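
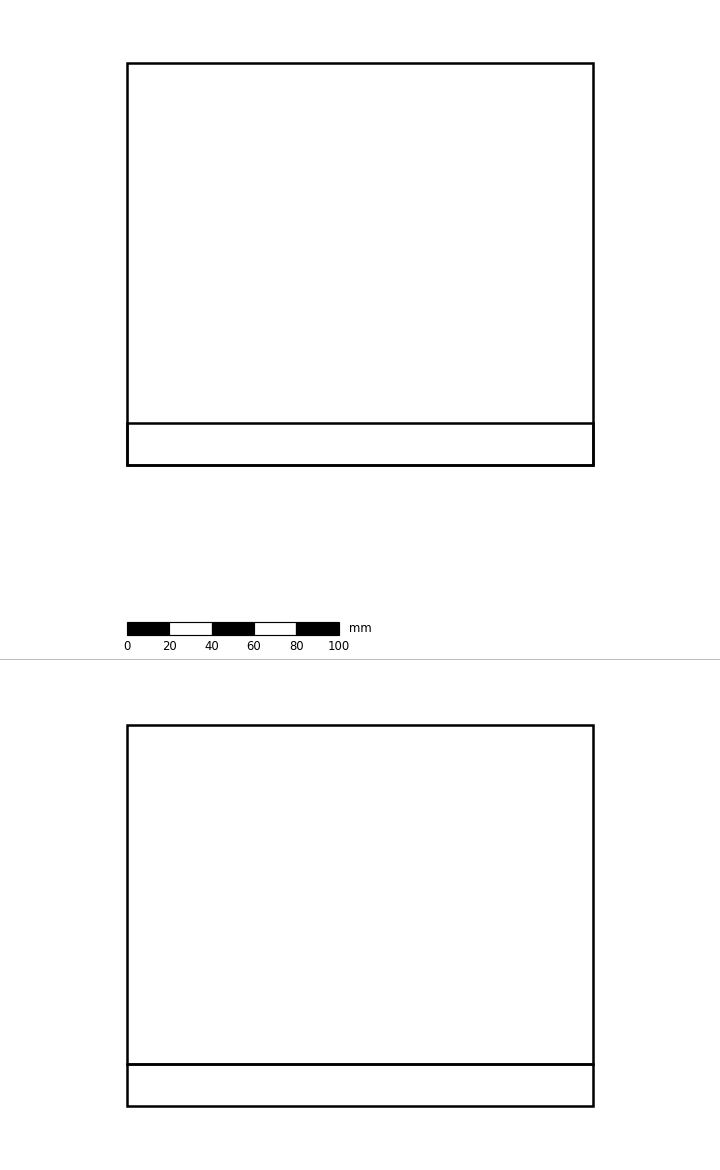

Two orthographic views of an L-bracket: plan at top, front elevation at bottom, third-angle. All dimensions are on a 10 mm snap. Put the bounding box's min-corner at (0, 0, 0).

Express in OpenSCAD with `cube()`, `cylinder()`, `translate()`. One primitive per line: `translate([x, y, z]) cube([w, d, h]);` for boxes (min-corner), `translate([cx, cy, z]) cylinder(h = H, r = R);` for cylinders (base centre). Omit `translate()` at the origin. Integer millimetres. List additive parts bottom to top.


cube([220, 190, 20]);
translate([0, 0, 20]) cube([220, 20, 160]);


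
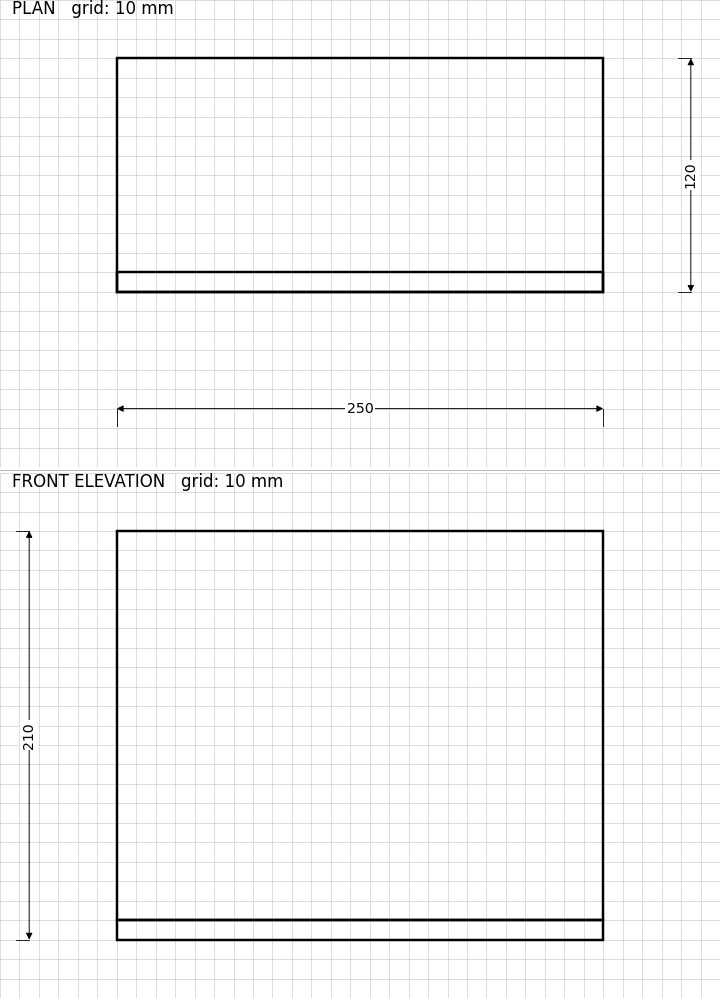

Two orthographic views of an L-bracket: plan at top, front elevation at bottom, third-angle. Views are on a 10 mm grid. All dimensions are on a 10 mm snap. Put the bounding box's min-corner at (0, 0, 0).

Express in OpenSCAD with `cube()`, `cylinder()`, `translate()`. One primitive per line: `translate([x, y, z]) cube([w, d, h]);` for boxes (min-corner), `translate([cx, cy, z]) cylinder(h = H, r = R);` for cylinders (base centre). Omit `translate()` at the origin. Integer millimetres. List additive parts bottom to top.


cube([250, 120, 10]);
translate([0, 0, 10]) cube([250, 10, 200]);


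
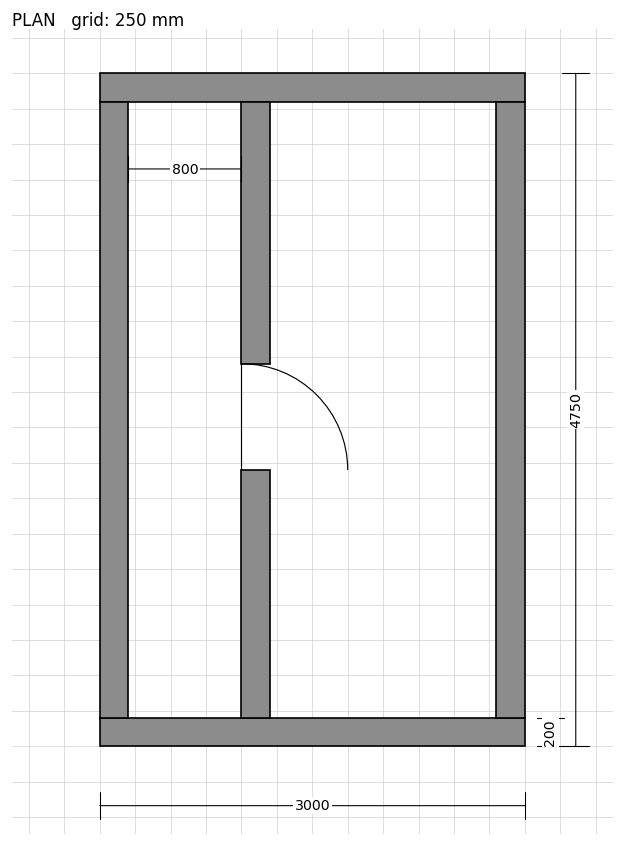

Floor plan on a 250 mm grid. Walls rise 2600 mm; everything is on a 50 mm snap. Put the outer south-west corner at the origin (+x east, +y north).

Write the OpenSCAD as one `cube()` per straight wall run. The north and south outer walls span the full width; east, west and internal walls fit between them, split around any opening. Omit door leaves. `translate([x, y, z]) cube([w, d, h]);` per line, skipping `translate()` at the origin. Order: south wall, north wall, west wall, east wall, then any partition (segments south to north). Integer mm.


cube([3000, 200, 2600]);
translate([0, 4550, 0]) cube([3000, 200, 2600]);
translate([0, 200, 0]) cube([200, 4350, 2600]);
translate([2800, 200, 0]) cube([200, 4350, 2600]);
translate([1000, 200, 0]) cube([200, 1750, 2600]);
translate([1000, 2700, 0]) cube([200, 1850, 2600]);


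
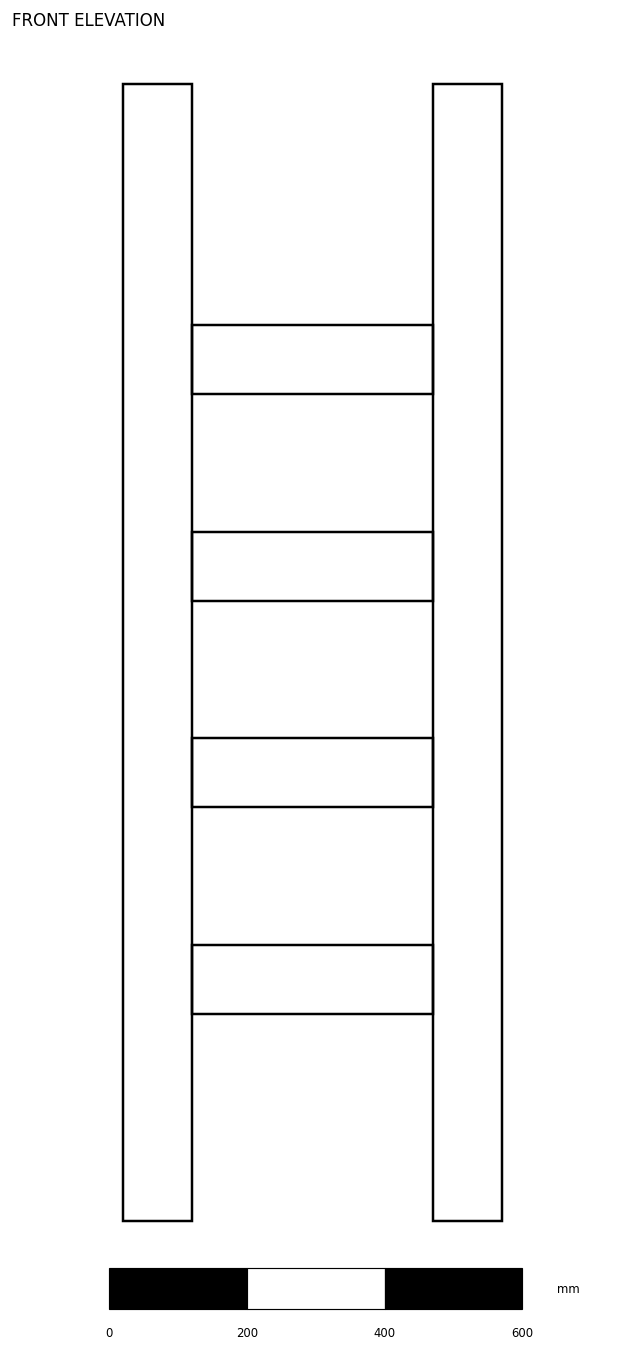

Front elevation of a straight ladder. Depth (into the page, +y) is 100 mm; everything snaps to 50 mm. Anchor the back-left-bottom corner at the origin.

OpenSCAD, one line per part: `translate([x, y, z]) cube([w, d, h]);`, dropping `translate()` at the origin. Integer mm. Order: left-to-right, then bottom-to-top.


cube([100, 100, 1650]);
translate([100, 0, 300]) cube([350, 100, 100]);
translate([100, 0, 600]) cube([350, 100, 100]);
translate([100, 0, 900]) cube([350, 100, 100]);
translate([100, 0, 1200]) cube([350, 100, 100]);
translate([450, 0, 0]) cube([100, 100, 1650]);


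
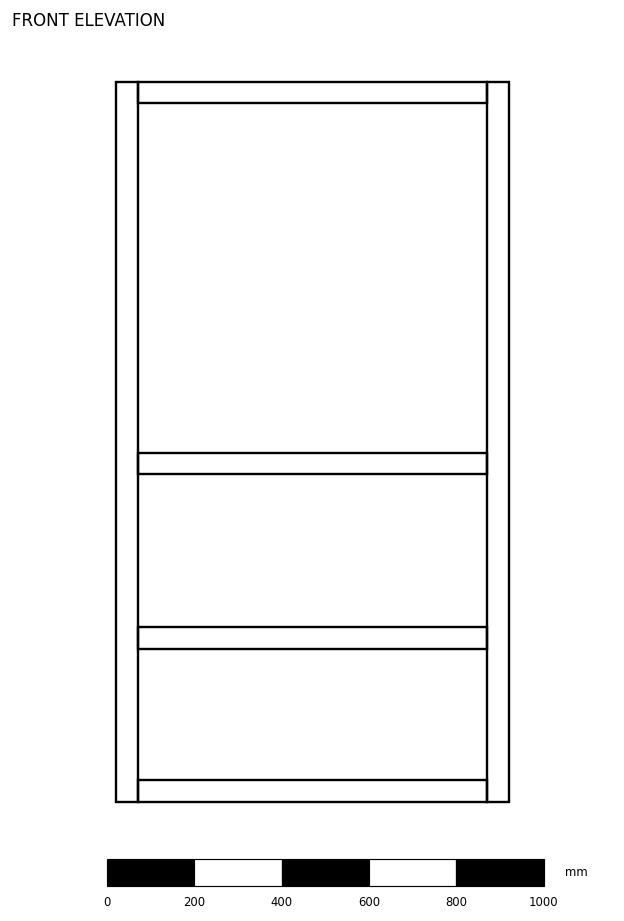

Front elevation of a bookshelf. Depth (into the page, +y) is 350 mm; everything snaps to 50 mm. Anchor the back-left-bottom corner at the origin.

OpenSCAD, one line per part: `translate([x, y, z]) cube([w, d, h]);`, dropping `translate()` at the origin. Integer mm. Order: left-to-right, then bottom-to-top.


cube([50, 350, 1650]);
translate([50, 0, 0]) cube([800, 350, 50]);
translate([50, 0, 350]) cube([800, 350, 50]);
translate([50, 0, 750]) cube([800, 350, 50]);
translate([50, 0, 1600]) cube([800, 350, 50]);
translate([850, 0, 0]) cube([50, 350, 1650]);


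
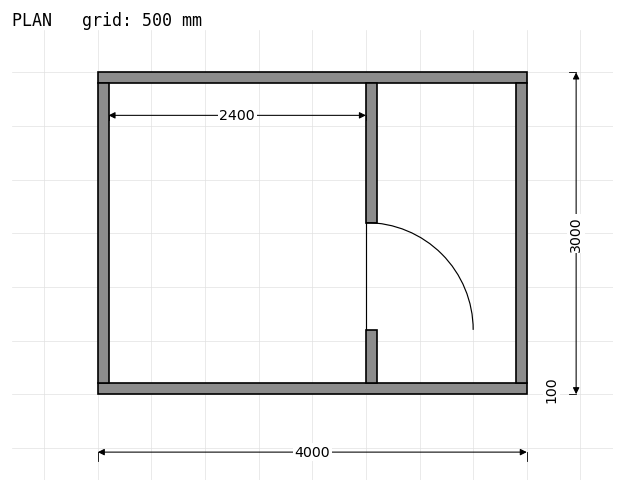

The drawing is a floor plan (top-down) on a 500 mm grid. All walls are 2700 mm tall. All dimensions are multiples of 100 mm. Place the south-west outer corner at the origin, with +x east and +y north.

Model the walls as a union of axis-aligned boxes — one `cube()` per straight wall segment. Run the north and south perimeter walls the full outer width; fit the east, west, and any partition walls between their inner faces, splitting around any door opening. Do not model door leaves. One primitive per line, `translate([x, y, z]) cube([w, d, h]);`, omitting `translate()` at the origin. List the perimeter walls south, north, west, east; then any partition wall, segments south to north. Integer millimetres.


cube([4000, 100, 2700]);
translate([0, 2900, 0]) cube([4000, 100, 2700]);
translate([0, 100, 0]) cube([100, 2800, 2700]);
translate([3900, 100, 0]) cube([100, 2800, 2700]);
translate([2500, 100, 0]) cube([100, 500, 2700]);
translate([2500, 1600, 0]) cube([100, 1300, 2700]);


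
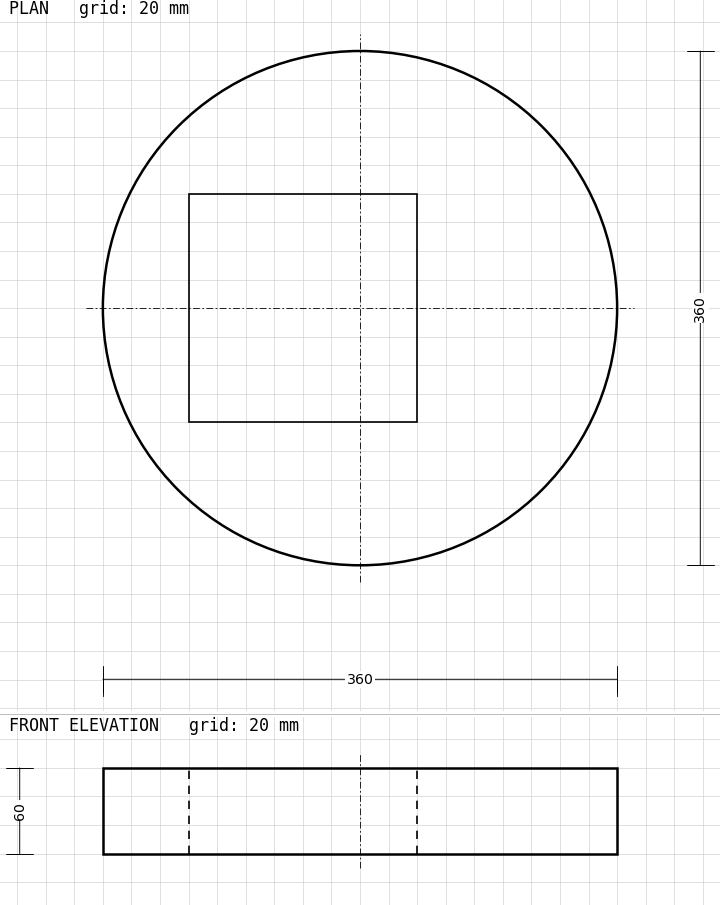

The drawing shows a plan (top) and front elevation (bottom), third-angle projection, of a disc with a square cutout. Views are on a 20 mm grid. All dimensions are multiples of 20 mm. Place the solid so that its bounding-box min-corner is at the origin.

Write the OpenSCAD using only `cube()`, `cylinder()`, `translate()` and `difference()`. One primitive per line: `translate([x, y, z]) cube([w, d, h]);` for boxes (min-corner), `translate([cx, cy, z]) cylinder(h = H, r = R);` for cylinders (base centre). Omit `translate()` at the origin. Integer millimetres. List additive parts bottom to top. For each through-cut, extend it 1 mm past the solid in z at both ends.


difference() {
  translate([180, 180, 0]) cylinder(h = 60, r = 180);
  translate([60, 100, -1]) cube([160, 160, 62]);
}


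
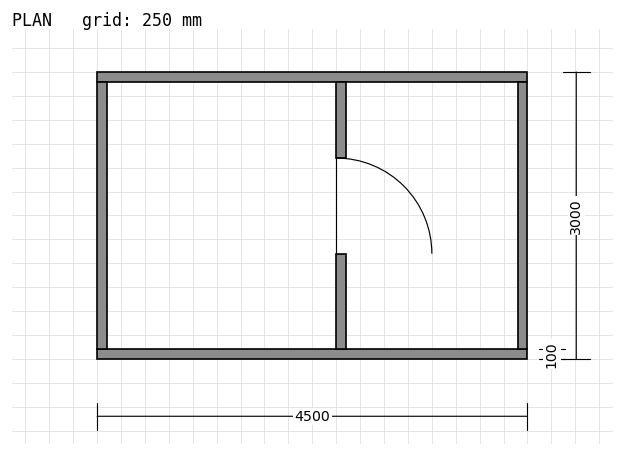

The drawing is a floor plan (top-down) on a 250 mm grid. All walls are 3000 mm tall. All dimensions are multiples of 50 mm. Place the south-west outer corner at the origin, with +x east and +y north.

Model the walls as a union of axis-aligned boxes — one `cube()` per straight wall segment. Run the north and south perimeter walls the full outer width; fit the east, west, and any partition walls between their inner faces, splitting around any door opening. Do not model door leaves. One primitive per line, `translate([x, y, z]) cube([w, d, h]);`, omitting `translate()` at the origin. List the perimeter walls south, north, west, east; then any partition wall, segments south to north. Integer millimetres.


cube([4500, 100, 3000]);
translate([0, 2900, 0]) cube([4500, 100, 3000]);
translate([0, 100, 0]) cube([100, 2800, 3000]);
translate([4400, 100, 0]) cube([100, 2800, 3000]);
translate([2500, 100, 0]) cube([100, 1000, 3000]);
translate([2500, 2100, 0]) cube([100, 800, 3000]);


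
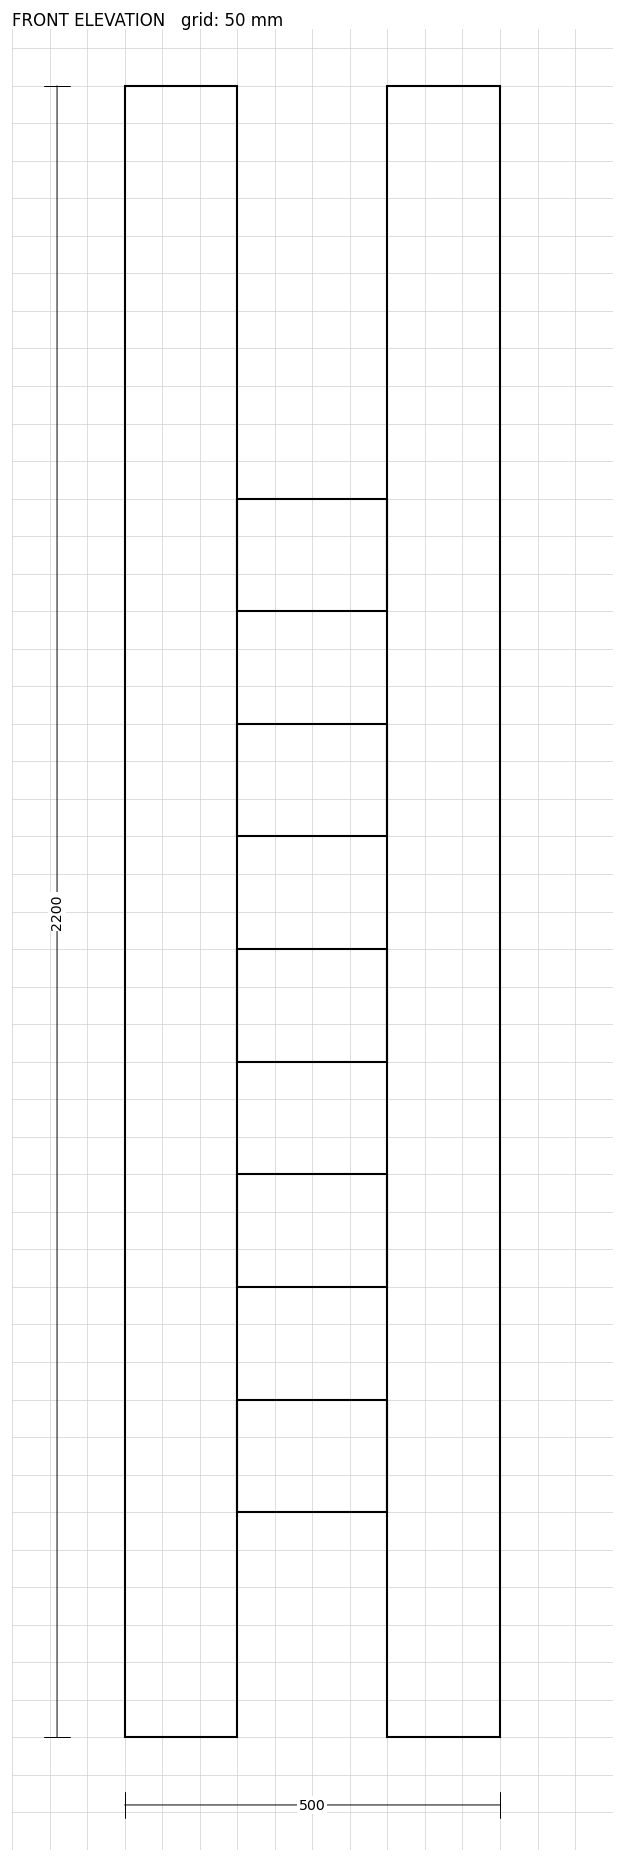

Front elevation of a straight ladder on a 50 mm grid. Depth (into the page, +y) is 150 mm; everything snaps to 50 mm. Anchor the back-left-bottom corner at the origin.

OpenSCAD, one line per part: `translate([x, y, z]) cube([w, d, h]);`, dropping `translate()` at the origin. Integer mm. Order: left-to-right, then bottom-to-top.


cube([150, 150, 2200]);
translate([150, 0, 300]) cube([200, 150, 150]);
translate([150, 0, 600]) cube([200, 150, 150]);
translate([150, 0, 900]) cube([200, 150, 150]);
translate([150, 0, 1200]) cube([200, 150, 150]);
translate([150, 0, 1500]) cube([200, 150, 150]);
translate([350, 0, 0]) cube([150, 150, 2200]);


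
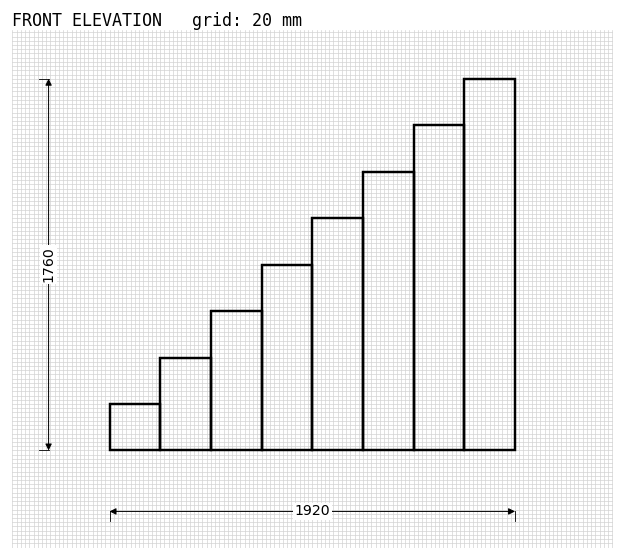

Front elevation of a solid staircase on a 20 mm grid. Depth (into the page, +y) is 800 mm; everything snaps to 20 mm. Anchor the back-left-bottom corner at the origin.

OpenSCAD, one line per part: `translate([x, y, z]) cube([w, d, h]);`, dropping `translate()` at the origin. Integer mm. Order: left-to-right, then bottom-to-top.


cube([240, 800, 220]);
translate([240, 0, 0]) cube([240, 800, 440]);
translate([480, 0, 0]) cube([240, 800, 660]);
translate([720, 0, 0]) cube([240, 800, 880]);
translate([960, 0, 0]) cube([240, 800, 1100]);
translate([1200, 0, 0]) cube([240, 800, 1320]);
translate([1440, 0, 0]) cube([240, 800, 1540]);
translate([1680, 0, 0]) cube([240, 800, 1760]);


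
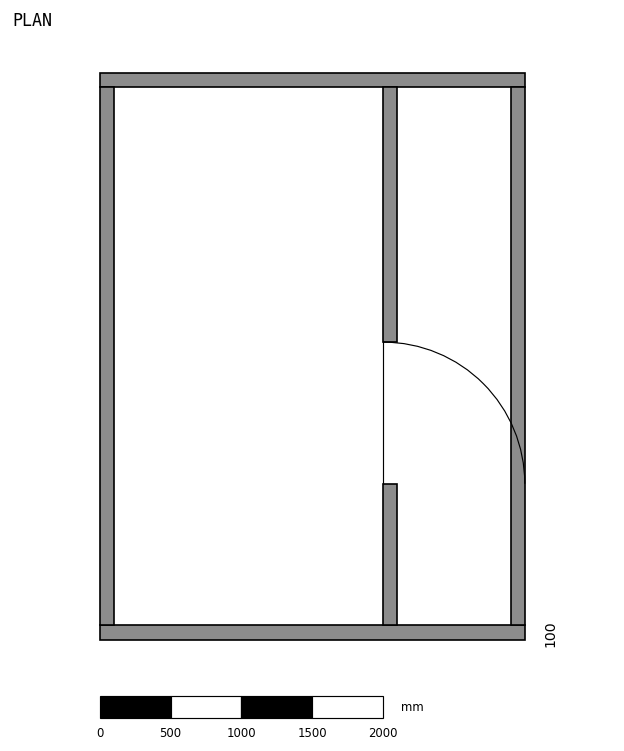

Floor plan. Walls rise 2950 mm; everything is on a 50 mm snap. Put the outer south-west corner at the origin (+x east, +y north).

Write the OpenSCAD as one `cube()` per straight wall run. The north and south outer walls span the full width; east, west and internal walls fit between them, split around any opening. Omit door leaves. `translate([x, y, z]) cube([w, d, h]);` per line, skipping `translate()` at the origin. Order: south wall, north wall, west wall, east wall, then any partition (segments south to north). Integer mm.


cube([3000, 100, 2950]);
translate([0, 3900, 0]) cube([3000, 100, 2950]);
translate([0, 100, 0]) cube([100, 3800, 2950]);
translate([2900, 100, 0]) cube([100, 3800, 2950]);
translate([2000, 100, 0]) cube([100, 1000, 2950]);
translate([2000, 2100, 0]) cube([100, 1800, 2950]);


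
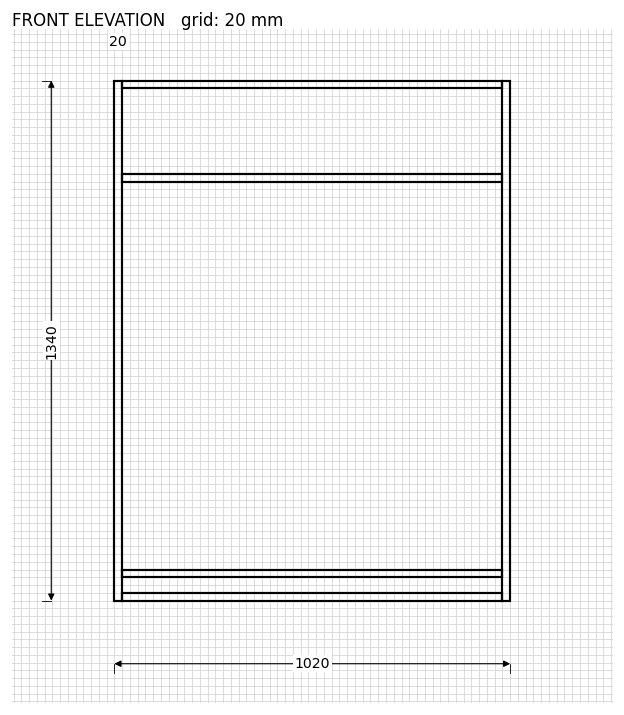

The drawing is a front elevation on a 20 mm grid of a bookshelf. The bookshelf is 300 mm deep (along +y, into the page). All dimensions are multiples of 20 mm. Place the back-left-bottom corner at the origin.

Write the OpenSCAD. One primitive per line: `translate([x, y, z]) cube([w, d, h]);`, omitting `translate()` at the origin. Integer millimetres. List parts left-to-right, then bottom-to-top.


cube([20, 300, 1340]);
translate([20, 0, 0]) cube([980, 300, 20]);
translate([20, 0, 60]) cube([980, 300, 20]);
translate([20, 0, 1080]) cube([980, 300, 20]);
translate([20, 0, 1320]) cube([980, 300, 20]);
translate([1000, 0, 0]) cube([20, 300, 1340]);


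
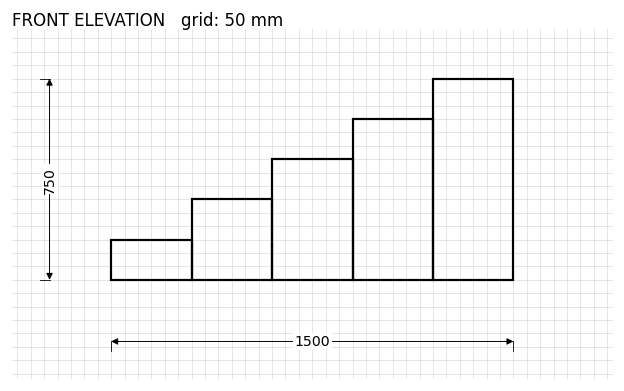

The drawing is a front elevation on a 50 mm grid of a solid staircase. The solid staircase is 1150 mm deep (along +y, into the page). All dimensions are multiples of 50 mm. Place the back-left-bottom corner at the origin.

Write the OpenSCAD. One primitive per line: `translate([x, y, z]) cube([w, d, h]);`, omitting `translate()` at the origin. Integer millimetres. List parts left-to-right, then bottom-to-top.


cube([300, 1150, 150]);
translate([300, 0, 0]) cube([300, 1150, 300]);
translate([600, 0, 0]) cube([300, 1150, 450]);
translate([900, 0, 0]) cube([300, 1150, 600]);
translate([1200, 0, 0]) cube([300, 1150, 750]);


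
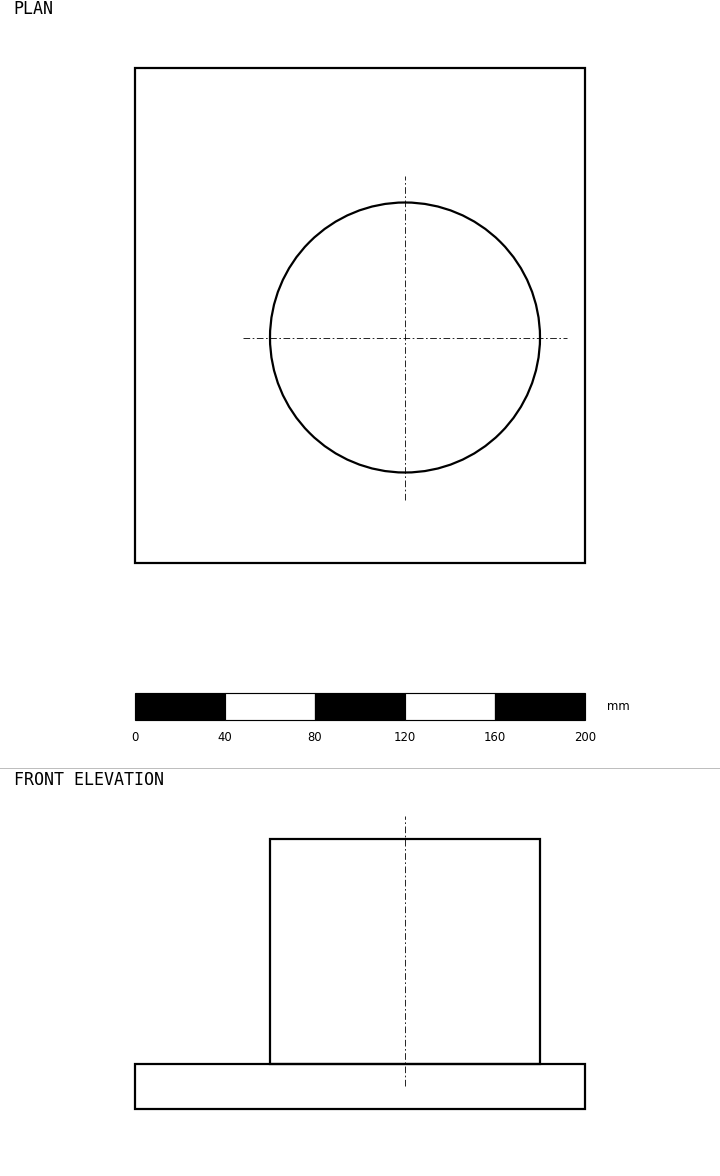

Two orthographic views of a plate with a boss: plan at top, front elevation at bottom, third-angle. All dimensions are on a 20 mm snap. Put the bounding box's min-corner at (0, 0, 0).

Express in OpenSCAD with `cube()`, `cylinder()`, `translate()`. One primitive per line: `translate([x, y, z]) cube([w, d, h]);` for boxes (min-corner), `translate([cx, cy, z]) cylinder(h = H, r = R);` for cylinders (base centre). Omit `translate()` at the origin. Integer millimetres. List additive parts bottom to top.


cube([200, 220, 20]);
translate([120, 100, 20]) cylinder(h = 100, r = 60);


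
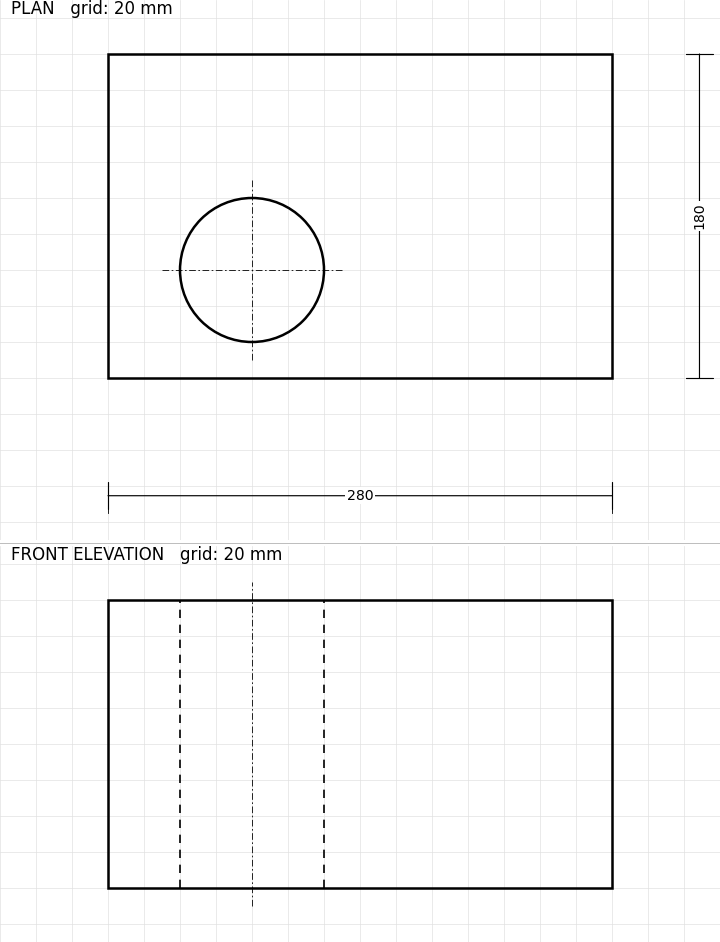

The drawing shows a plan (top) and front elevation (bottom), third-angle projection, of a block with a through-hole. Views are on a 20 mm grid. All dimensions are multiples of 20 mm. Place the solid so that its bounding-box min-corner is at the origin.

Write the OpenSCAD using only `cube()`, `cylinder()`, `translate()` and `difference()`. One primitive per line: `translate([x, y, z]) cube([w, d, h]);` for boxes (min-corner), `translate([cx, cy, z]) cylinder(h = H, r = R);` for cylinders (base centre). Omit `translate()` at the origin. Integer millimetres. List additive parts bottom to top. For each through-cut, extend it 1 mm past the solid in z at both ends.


difference() {
  cube([280, 180, 160]);
  translate([80, 60, -1]) cylinder(h = 162, r = 40);
}


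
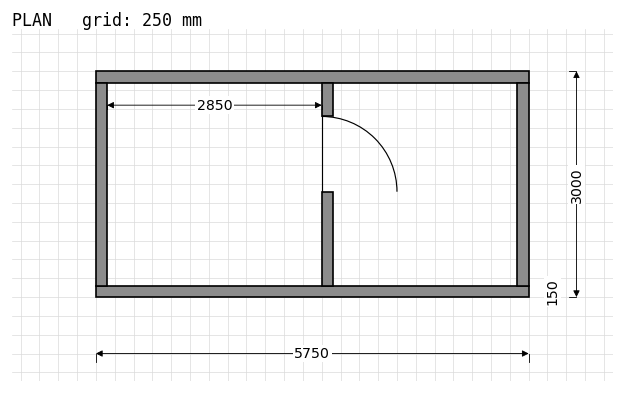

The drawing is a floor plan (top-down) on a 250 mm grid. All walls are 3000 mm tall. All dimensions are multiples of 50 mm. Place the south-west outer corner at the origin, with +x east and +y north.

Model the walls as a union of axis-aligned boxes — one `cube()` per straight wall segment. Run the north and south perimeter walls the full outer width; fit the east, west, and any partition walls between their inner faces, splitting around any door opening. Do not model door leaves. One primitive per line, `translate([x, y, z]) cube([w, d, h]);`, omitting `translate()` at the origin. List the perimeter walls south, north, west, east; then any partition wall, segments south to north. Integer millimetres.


cube([5750, 150, 3000]);
translate([0, 2850, 0]) cube([5750, 150, 3000]);
translate([0, 150, 0]) cube([150, 2700, 3000]);
translate([5600, 150, 0]) cube([150, 2700, 3000]);
translate([3000, 150, 0]) cube([150, 1250, 3000]);
translate([3000, 2400, 0]) cube([150, 450, 3000]);


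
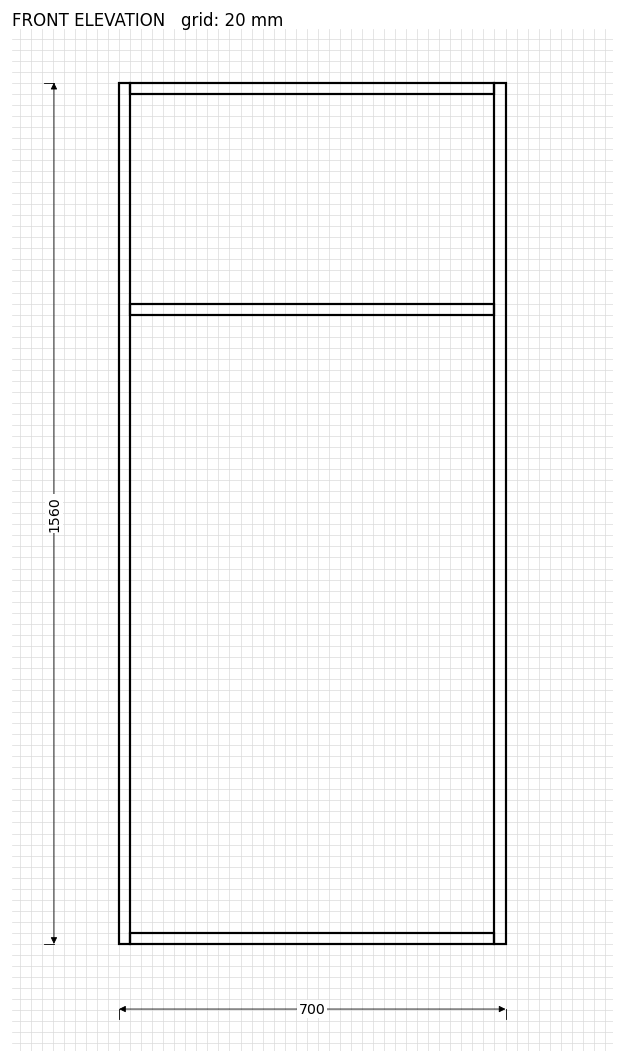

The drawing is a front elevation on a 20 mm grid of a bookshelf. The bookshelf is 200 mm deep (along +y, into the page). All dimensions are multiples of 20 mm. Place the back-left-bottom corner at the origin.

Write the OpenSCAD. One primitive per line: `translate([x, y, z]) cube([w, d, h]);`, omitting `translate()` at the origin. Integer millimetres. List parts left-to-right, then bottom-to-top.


cube([20, 200, 1560]);
translate([20, 0, 0]) cube([660, 200, 20]);
translate([20, 0, 1140]) cube([660, 200, 20]);
translate([20, 0, 1540]) cube([660, 200, 20]);
translate([680, 0, 0]) cube([20, 200, 1560]);


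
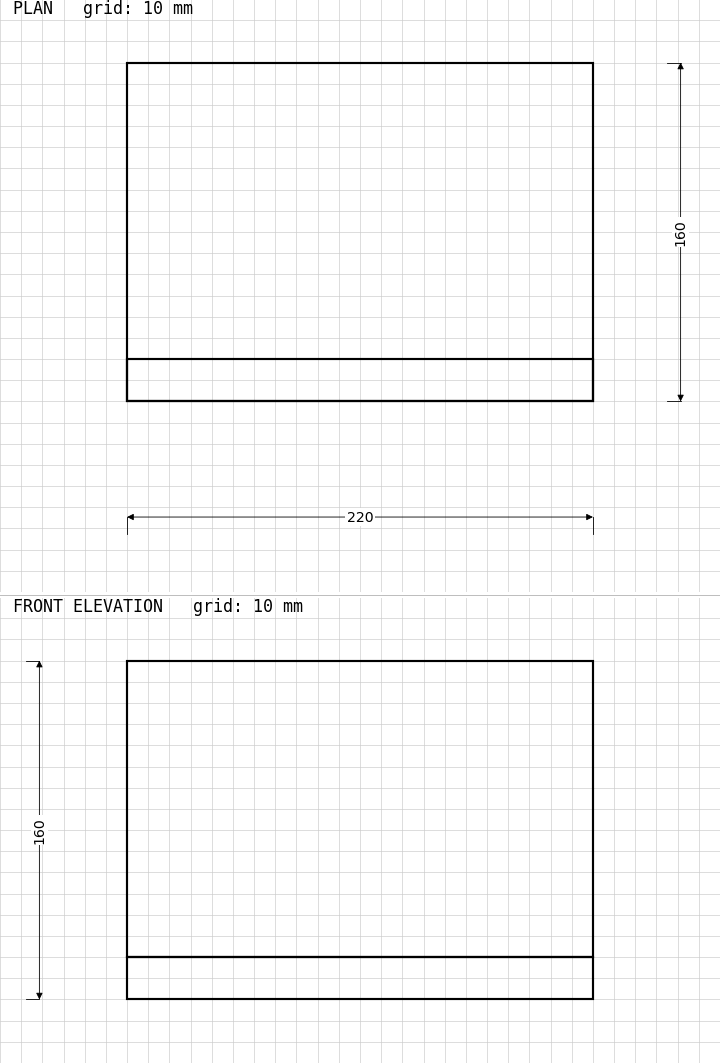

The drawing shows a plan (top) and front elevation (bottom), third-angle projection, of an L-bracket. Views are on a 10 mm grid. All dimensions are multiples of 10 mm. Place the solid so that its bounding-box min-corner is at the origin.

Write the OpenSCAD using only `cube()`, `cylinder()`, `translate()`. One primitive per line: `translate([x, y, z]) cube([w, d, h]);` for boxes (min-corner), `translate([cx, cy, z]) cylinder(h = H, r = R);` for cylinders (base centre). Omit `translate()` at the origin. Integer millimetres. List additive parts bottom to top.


cube([220, 160, 20]);
translate([0, 0, 20]) cube([220, 20, 140]);


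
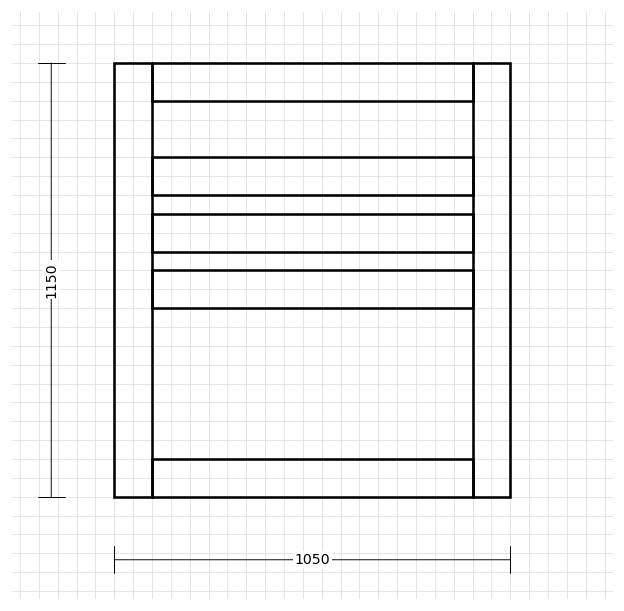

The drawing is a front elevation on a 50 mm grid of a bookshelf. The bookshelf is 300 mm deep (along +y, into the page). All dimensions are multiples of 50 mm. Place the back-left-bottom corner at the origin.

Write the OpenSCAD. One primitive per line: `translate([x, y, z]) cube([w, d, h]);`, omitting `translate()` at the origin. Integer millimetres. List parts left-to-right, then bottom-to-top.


cube([100, 300, 1150]);
translate([100, 0, 0]) cube([850, 300, 100]);
translate([100, 0, 500]) cube([850, 300, 100]);
translate([100, 0, 650]) cube([850, 300, 100]);
translate([100, 0, 800]) cube([850, 300, 100]);
translate([100, 0, 1050]) cube([850, 300, 100]);
translate([950, 0, 0]) cube([100, 300, 1150]);


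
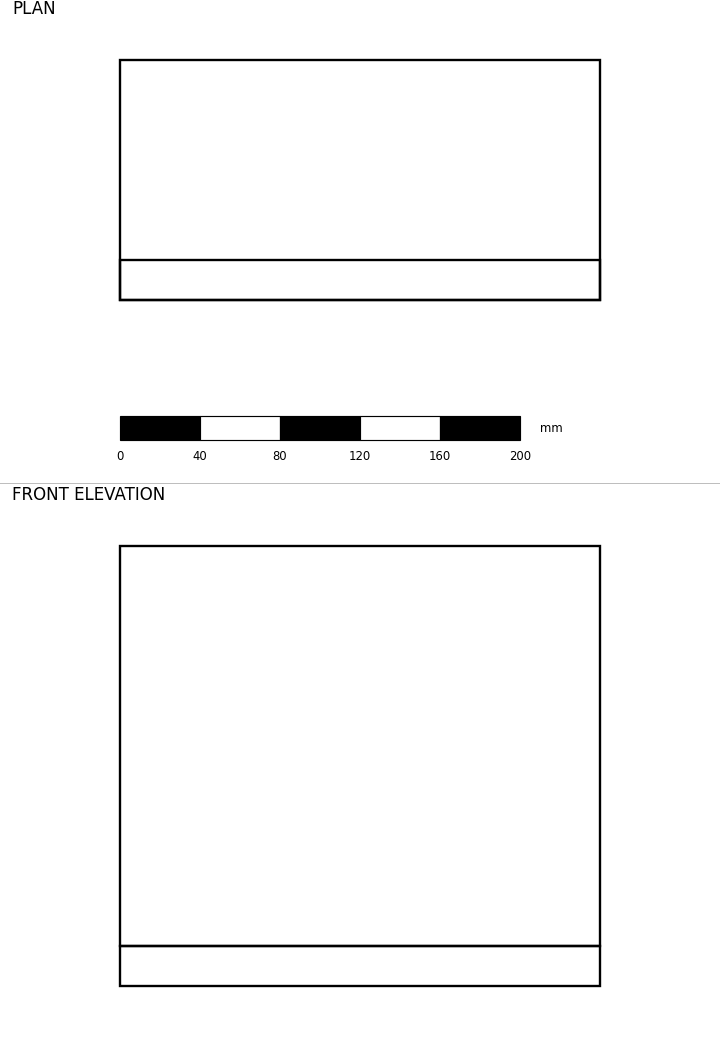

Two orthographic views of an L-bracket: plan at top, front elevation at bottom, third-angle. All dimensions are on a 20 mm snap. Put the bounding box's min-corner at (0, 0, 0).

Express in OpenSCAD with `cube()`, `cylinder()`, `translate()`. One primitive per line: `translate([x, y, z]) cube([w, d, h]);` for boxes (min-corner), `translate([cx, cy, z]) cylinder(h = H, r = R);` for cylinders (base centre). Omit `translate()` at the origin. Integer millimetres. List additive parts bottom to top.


cube([240, 120, 20]);
translate([0, 0, 20]) cube([240, 20, 200]);


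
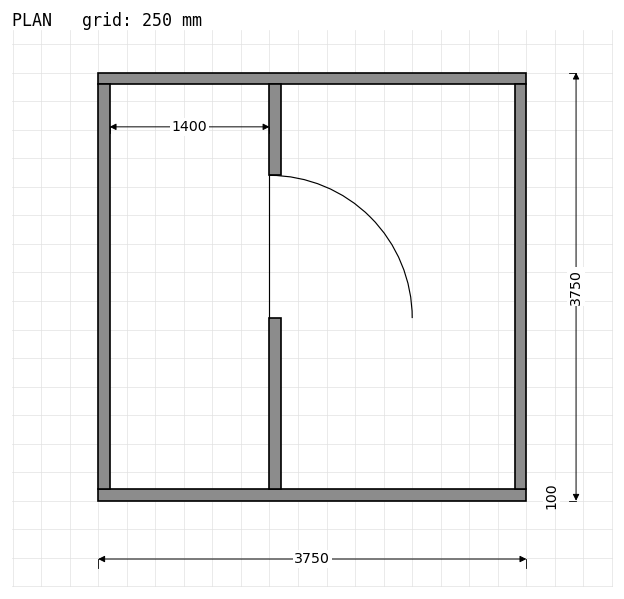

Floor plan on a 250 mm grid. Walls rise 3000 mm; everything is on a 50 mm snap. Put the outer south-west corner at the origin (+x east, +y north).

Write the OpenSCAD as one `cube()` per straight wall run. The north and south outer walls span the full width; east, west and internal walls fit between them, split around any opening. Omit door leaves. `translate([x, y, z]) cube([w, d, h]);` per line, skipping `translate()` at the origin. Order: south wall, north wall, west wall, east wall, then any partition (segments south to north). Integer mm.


cube([3750, 100, 3000]);
translate([0, 3650, 0]) cube([3750, 100, 3000]);
translate([0, 100, 0]) cube([100, 3550, 3000]);
translate([3650, 100, 0]) cube([100, 3550, 3000]);
translate([1500, 100, 0]) cube([100, 1500, 3000]);
translate([1500, 2850, 0]) cube([100, 800, 3000]);


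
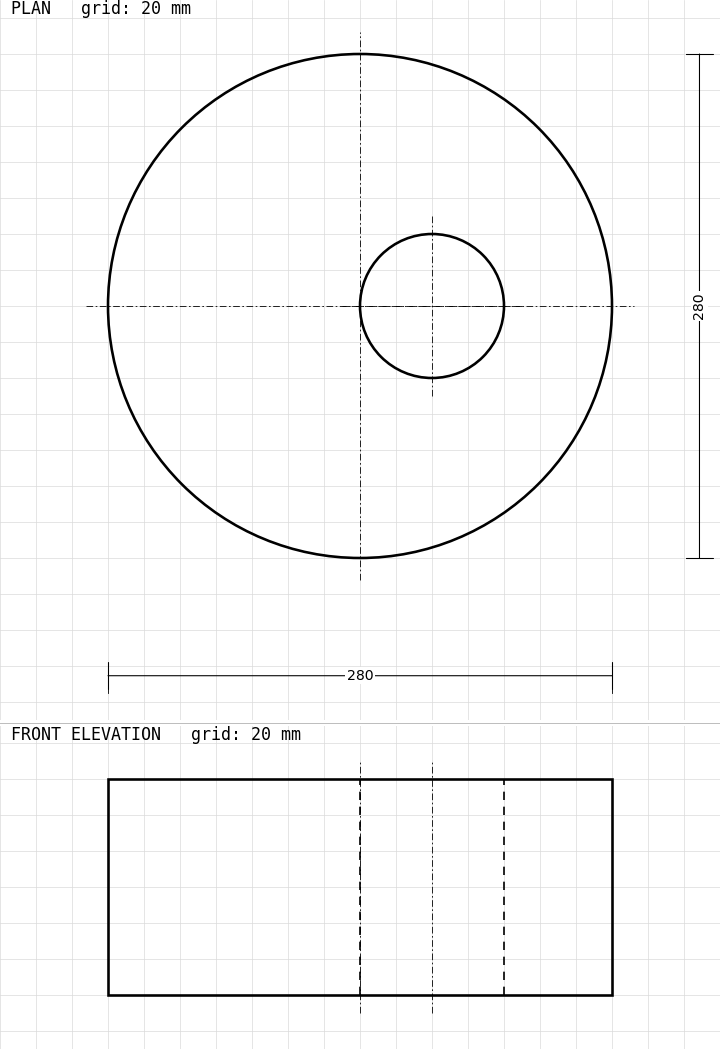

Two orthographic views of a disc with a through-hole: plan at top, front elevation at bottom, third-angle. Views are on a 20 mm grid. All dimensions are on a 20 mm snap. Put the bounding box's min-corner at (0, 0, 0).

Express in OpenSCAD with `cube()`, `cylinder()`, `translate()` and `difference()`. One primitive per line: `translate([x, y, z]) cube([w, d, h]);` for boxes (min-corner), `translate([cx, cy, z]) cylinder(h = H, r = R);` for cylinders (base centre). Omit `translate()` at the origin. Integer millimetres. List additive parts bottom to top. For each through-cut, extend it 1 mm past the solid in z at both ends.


difference() {
  translate([140, 140, 0]) cylinder(h = 120, r = 140);
  translate([180, 140, -1]) cylinder(h = 122, r = 40);
}


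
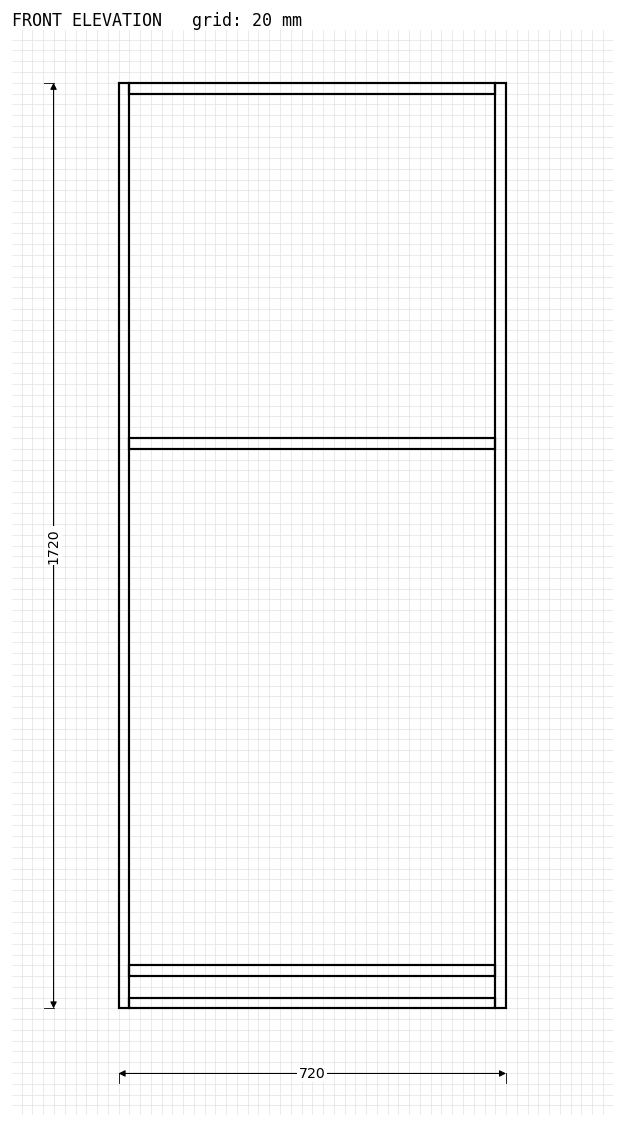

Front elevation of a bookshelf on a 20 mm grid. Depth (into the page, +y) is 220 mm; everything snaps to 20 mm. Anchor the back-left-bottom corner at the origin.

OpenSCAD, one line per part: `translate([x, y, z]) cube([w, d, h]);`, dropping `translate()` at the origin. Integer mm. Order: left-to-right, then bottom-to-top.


cube([20, 220, 1720]);
translate([20, 0, 0]) cube([680, 220, 20]);
translate([20, 0, 60]) cube([680, 220, 20]);
translate([20, 0, 1040]) cube([680, 220, 20]);
translate([20, 0, 1700]) cube([680, 220, 20]);
translate([700, 0, 0]) cube([20, 220, 1720]);


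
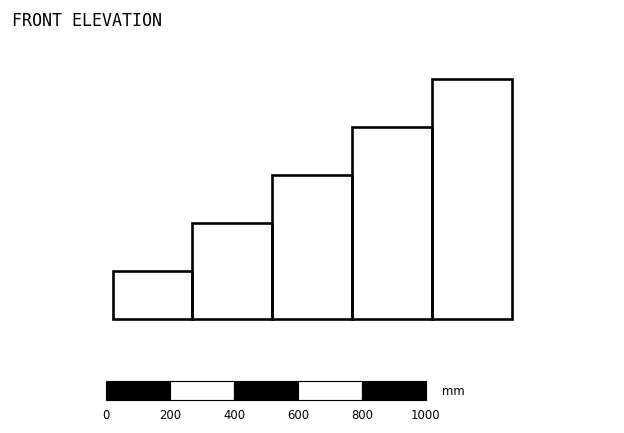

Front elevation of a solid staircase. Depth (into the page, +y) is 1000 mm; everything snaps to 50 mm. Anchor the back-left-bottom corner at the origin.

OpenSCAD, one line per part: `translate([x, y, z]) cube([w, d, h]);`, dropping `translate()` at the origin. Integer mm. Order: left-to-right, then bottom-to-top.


cube([250, 1000, 150]);
translate([250, 0, 0]) cube([250, 1000, 300]);
translate([500, 0, 0]) cube([250, 1000, 450]);
translate([750, 0, 0]) cube([250, 1000, 600]);
translate([1000, 0, 0]) cube([250, 1000, 750]);


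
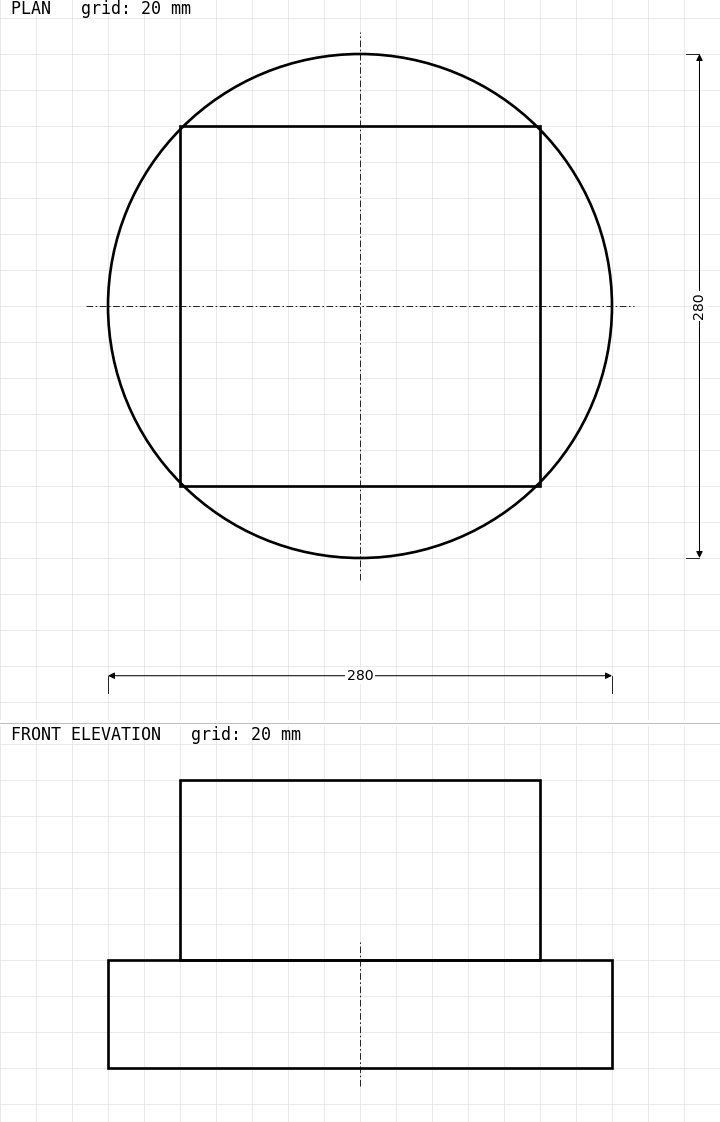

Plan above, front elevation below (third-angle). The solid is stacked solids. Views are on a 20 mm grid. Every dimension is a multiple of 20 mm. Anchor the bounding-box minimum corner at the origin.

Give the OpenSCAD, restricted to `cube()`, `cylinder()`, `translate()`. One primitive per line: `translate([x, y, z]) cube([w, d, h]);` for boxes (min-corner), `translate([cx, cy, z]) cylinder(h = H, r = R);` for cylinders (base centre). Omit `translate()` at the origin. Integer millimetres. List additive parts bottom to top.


translate([140, 140, 0]) cylinder(h = 60, r = 140);
translate([40, 40, 60]) cube([200, 200, 100]);


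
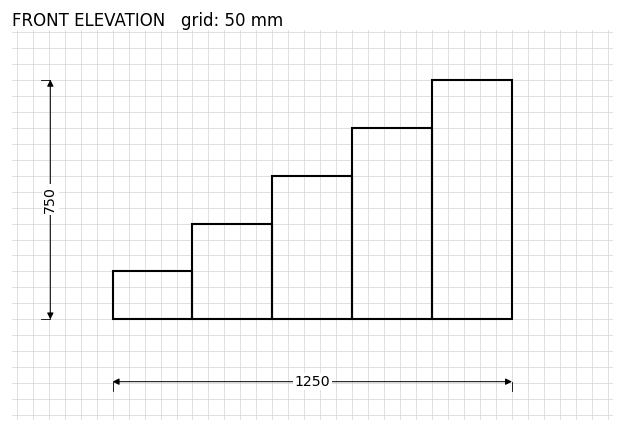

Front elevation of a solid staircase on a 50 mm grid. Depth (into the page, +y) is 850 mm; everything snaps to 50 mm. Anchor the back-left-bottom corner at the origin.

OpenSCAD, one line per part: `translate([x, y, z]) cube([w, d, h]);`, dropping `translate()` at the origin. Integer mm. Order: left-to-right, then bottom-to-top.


cube([250, 850, 150]);
translate([250, 0, 0]) cube([250, 850, 300]);
translate([500, 0, 0]) cube([250, 850, 450]);
translate([750, 0, 0]) cube([250, 850, 600]);
translate([1000, 0, 0]) cube([250, 850, 750]);


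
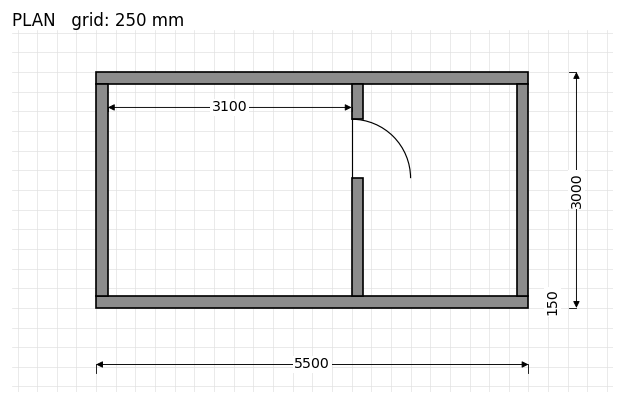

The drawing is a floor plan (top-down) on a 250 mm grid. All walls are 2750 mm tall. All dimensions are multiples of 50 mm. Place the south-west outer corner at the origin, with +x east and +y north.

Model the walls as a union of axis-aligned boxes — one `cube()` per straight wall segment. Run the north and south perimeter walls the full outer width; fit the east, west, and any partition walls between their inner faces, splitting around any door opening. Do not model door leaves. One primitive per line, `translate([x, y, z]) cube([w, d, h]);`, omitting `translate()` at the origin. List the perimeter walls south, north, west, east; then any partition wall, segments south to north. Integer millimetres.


cube([5500, 150, 2750]);
translate([0, 2850, 0]) cube([5500, 150, 2750]);
translate([0, 150, 0]) cube([150, 2700, 2750]);
translate([5350, 150, 0]) cube([150, 2700, 2750]);
translate([3250, 150, 0]) cube([150, 1500, 2750]);
translate([3250, 2400, 0]) cube([150, 450, 2750]);


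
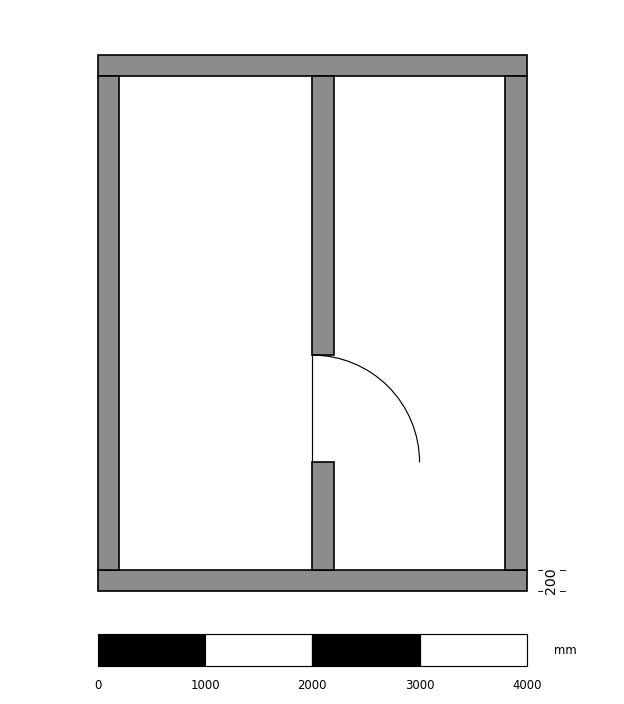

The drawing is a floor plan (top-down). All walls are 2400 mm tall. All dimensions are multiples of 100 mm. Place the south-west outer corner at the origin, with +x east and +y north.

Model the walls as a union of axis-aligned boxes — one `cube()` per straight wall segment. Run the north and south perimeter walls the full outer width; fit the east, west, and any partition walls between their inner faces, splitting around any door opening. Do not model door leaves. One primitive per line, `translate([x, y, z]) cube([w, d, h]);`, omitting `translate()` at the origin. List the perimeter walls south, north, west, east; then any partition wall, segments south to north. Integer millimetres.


cube([4000, 200, 2400]);
translate([0, 4800, 0]) cube([4000, 200, 2400]);
translate([0, 200, 0]) cube([200, 4600, 2400]);
translate([3800, 200, 0]) cube([200, 4600, 2400]);
translate([2000, 200, 0]) cube([200, 1000, 2400]);
translate([2000, 2200, 0]) cube([200, 2600, 2400]);


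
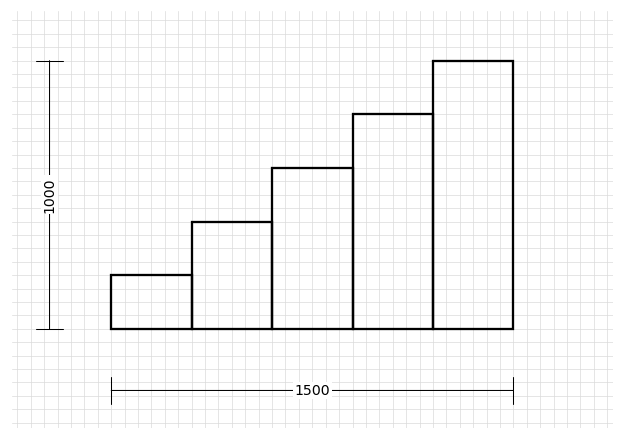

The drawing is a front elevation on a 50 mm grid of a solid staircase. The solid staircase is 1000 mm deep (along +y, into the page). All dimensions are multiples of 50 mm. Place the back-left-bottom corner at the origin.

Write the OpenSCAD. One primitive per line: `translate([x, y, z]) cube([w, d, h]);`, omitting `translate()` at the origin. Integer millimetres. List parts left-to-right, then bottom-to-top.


cube([300, 1000, 200]);
translate([300, 0, 0]) cube([300, 1000, 400]);
translate([600, 0, 0]) cube([300, 1000, 600]);
translate([900, 0, 0]) cube([300, 1000, 800]);
translate([1200, 0, 0]) cube([300, 1000, 1000]);


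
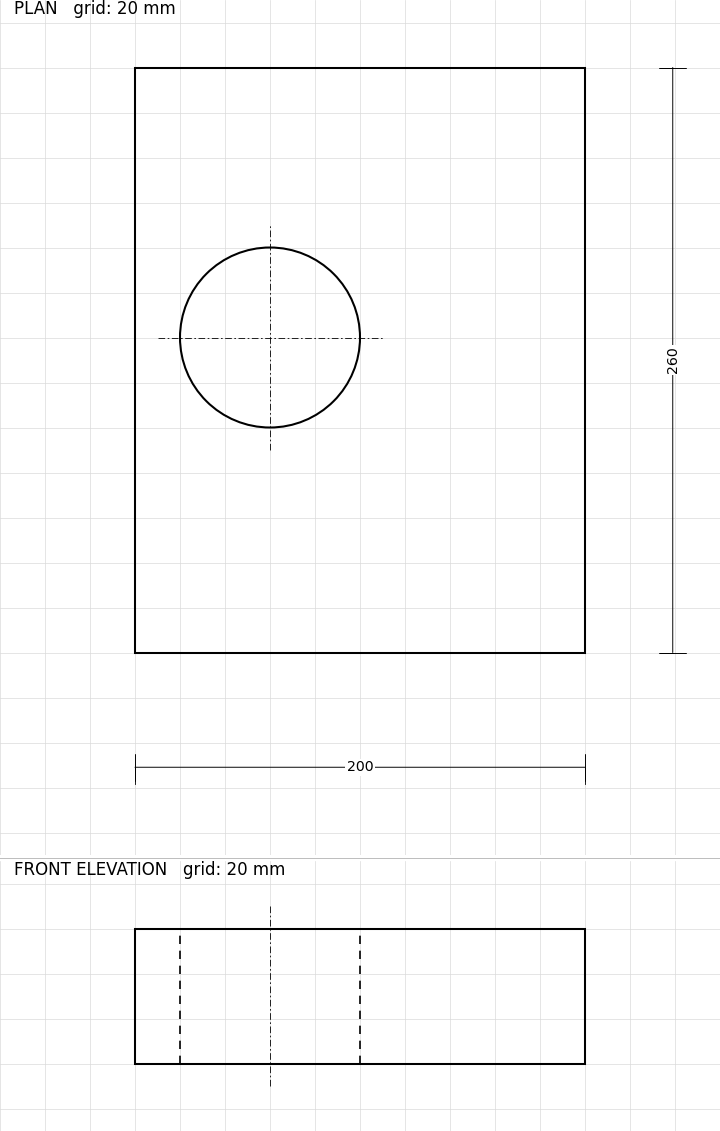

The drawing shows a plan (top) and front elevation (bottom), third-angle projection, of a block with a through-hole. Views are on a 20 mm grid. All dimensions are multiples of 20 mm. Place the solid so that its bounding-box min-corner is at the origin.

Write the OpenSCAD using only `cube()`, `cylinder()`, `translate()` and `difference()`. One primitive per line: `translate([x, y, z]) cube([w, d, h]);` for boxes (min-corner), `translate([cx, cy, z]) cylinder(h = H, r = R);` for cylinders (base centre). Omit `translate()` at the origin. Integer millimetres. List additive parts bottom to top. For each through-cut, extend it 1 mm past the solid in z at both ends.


difference() {
  cube([200, 260, 60]);
  translate([60, 140, -1]) cylinder(h = 62, r = 40);
}


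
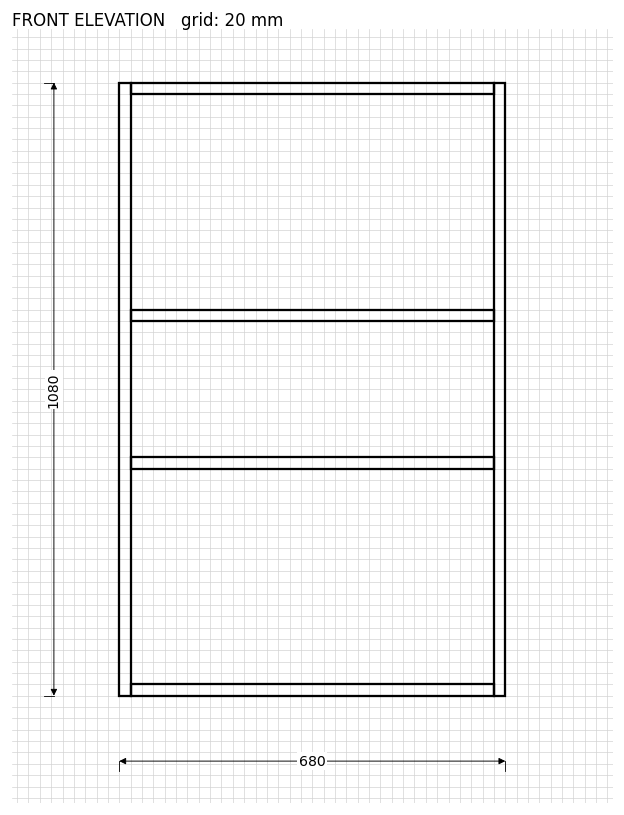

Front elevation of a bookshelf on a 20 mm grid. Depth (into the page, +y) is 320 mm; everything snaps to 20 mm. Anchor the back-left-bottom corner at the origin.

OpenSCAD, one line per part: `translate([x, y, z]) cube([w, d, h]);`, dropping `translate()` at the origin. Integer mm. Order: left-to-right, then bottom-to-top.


cube([20, 320, 1080]);
translate([20, 0, 0]) cube([640, 320, 20]);
translate([20, 0, 400]) cube([640, 320, 20]);
translate([20, 0, 660]) cube([640, 320, 20]);
translate([20, 0, 1060]) cube([640, 320, 20]);
translate([660, 0, 0]) cube([20, 320, 1080]);


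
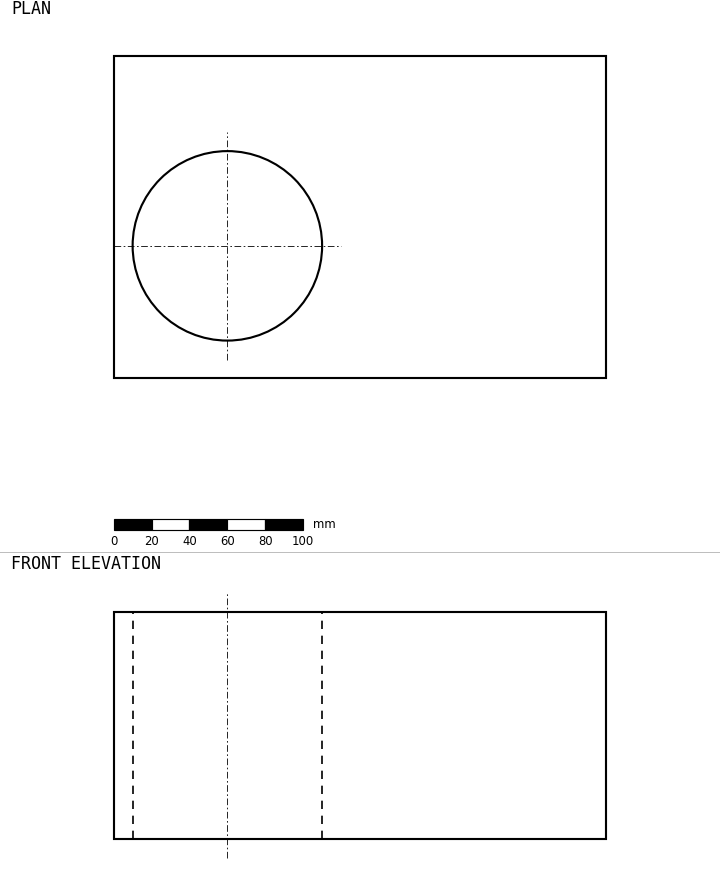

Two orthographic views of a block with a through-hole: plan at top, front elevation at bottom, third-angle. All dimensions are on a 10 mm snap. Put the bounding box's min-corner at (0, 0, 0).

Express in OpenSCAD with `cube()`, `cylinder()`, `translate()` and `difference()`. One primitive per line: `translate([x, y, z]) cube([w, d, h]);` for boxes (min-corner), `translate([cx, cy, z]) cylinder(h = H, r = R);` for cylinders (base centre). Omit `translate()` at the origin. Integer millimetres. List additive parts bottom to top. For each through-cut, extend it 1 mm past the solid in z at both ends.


difference() {
  cube([260, 170, 120]);
  translate([60, 70, -1]) cylinder(h = 122, r = 50);
}


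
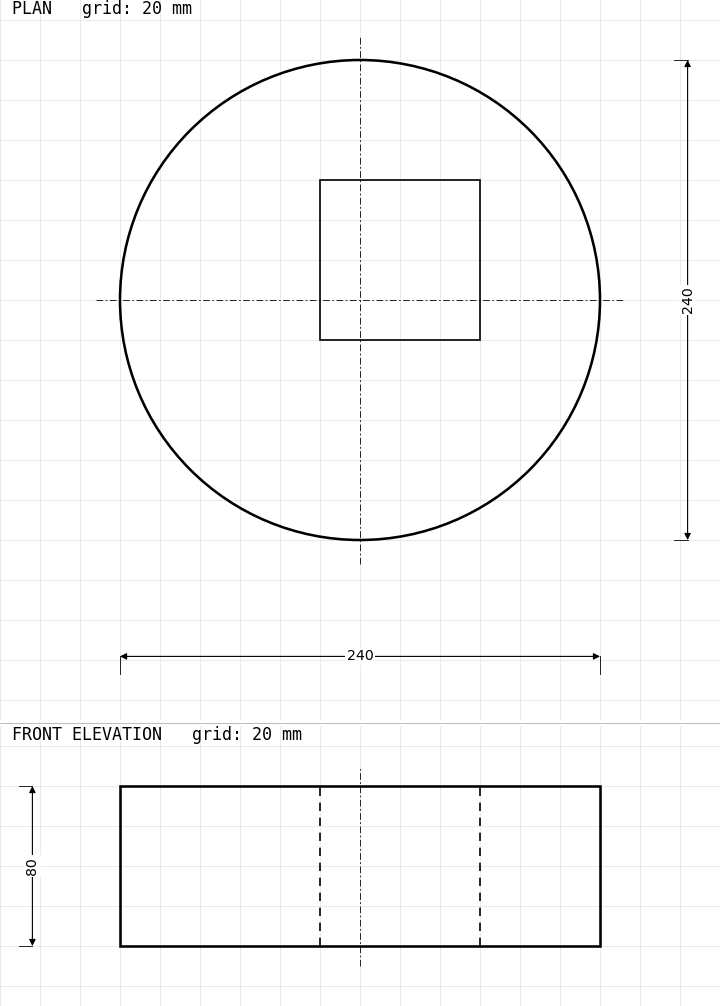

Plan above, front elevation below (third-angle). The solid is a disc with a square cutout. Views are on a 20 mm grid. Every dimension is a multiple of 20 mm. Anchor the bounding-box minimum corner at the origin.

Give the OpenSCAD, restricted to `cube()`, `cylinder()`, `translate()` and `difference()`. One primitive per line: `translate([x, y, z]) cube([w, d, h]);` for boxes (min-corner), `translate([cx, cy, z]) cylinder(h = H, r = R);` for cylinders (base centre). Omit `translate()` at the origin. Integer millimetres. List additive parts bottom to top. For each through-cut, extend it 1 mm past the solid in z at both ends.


difference() {
  translate([120, 120, 0]) cylinder(h = 80, r = 120);
  translate([100, 100, -1]) cube([80, 80, 82]);
}


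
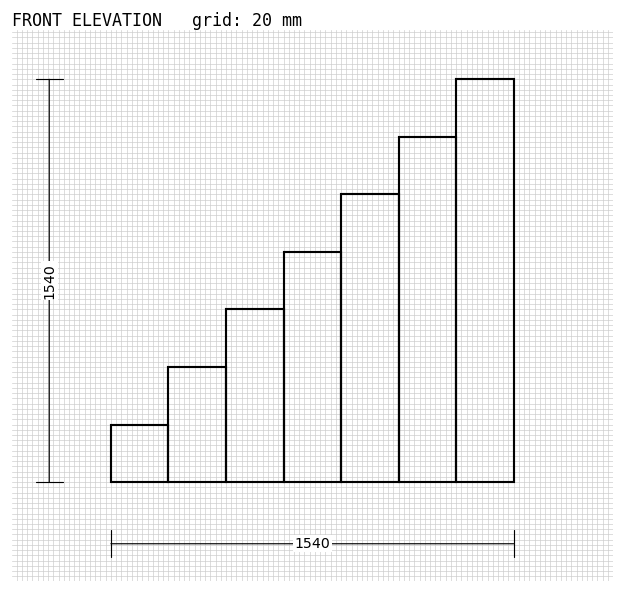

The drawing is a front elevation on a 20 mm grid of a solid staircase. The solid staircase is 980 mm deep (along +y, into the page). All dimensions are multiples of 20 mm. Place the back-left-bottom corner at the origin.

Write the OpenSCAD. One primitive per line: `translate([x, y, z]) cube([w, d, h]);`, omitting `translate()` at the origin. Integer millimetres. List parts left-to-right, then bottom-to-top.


cube([220, 980, 220]);
translate([220, 0, 0]) cube([220, 980, 440]);
translate([440, 0, 0]) cube([220, 980, 660]);
translate([660, 0, 0]) cube([220, 980, 880]);
translate([880, 0, 0]) cube([220, 980, 1100]);
translate([1100, 0, 0]) cube([220, 980, 1320]);
translate([1320, 0, 0]) cube([220, 980, 1540]);


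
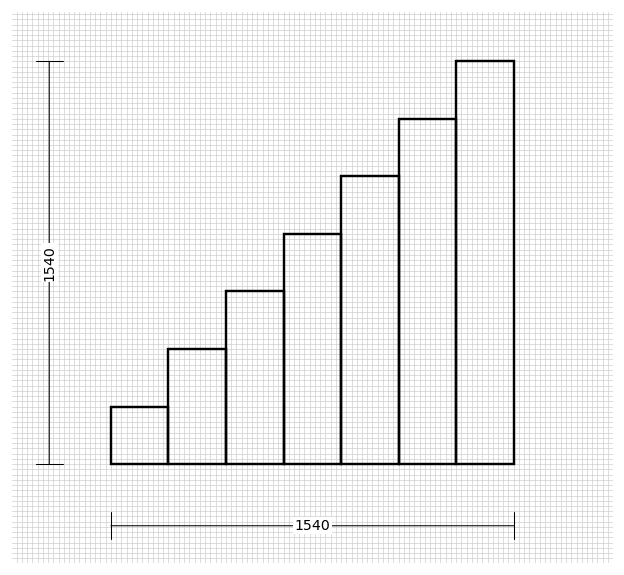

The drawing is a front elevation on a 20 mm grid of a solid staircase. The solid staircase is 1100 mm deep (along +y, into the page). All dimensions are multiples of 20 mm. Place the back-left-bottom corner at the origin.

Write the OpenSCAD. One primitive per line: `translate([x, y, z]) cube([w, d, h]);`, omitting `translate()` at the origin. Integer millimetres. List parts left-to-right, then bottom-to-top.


cube([220, 1100, 220]);
translate([220, 0, 0]) cube([220, 1100, 440]);
translate([440, 0, 0]) cube([220, 1100, 660]);
translate([660, 0, 0]) cube([220, 1100, 880]);
translate([880, 0, 0]) cube([220, 1100, 1100]);
translate([1100, 0, 0]) cube([220, 1100, 1320]);
translate([1320, 0, 0]) cube([220, 1100, 1540]);


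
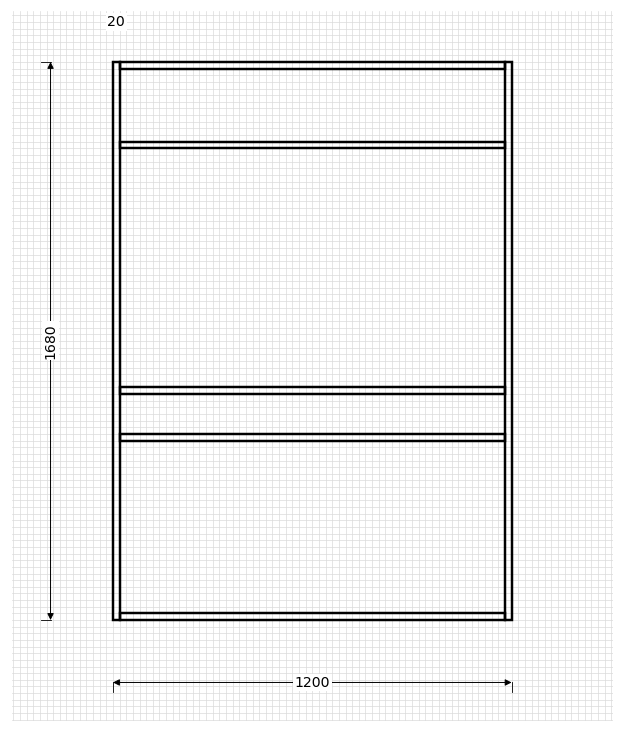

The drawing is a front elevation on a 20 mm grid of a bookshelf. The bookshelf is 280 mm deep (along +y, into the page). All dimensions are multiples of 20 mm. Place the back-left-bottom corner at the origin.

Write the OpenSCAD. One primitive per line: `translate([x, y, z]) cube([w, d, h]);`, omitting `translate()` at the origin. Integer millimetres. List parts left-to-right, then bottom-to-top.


cube([20, 280, 1680]);
translate([20, 0, 0]) cube([1160, 280, 20]);
translate([20, 0, 540]) cube([1160, 280, 20]);
translate([20, 0, 680]) cube([1160, 280, 20]);
translate([20, 0, 1420]) cube([1160, 280, 20]);
translate([20, 0, 1660]) cube([1160, 280, 20]);
translate([1180, 0, 0]) cube([20, 280, 1680]);


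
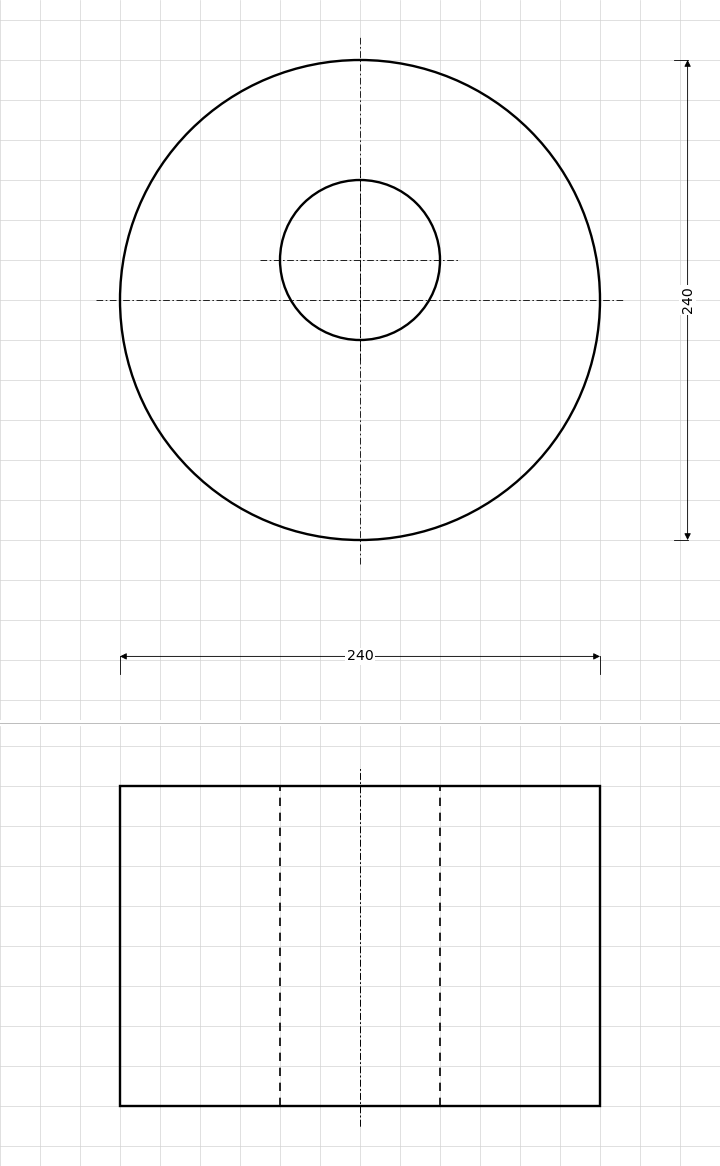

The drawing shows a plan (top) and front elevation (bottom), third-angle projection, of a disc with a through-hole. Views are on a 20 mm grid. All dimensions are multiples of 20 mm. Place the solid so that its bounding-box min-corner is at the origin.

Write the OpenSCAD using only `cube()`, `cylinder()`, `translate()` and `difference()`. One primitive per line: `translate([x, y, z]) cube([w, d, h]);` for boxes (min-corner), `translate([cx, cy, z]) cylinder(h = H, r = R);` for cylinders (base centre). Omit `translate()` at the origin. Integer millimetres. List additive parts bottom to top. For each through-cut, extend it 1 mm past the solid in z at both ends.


difference() {
  translate([120, 120, 0]) cylinder(h = 160, r = 120);
  translate([120, 140, -1]) cylinder(h = 162, r = 40);
}


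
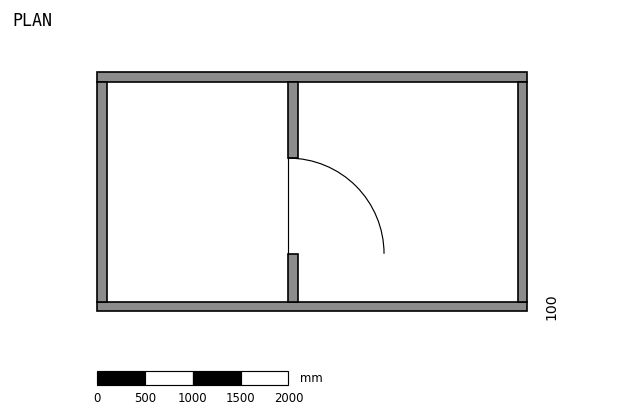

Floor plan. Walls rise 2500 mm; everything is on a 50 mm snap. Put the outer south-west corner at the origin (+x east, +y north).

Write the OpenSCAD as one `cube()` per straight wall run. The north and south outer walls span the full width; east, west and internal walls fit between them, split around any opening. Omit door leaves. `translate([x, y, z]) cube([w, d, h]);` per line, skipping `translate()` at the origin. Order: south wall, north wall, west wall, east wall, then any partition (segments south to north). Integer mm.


cube([4500, 100, 2500]);
translate([0, 2400, 0]) cube([4500, 100, 2500]);
translate([0, 100, 0]) cube([100, 2300, 2500]);
translate([4400, 100, 0]) cube([100, 2300, 2500]);
translate([2000, 100, 0]) cube([100, 500, 2500]);
translate([2000, 1600, 0]) cube([100, 800, 2500]);
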